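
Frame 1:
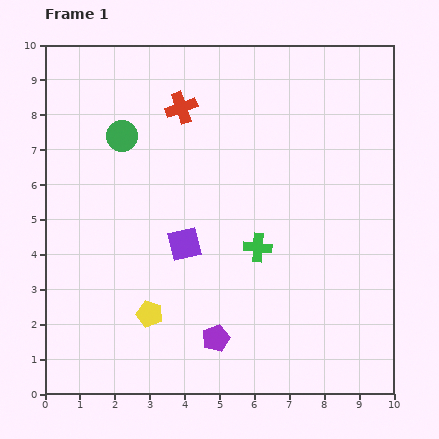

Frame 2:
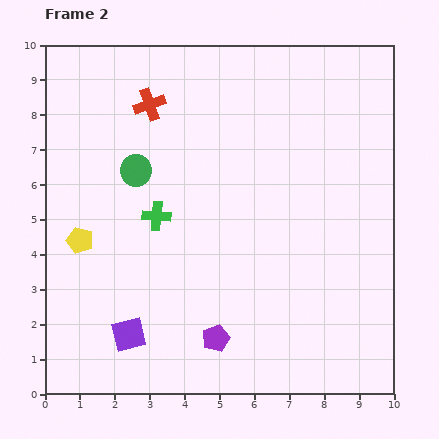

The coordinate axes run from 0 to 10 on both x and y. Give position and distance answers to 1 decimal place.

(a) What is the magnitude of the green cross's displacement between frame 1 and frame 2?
3.0

The green cross moved from (6.1, 4.2) to (3.2, 5.1), a distance of √(2.9² + 0.9²) ≈ 3.0.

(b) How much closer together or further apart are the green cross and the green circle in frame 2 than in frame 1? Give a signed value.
-3.6

Distance in frame 1: 5.0. Distance in frame 2: 1.4.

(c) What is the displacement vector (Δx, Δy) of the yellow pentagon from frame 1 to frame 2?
(-2.0, 2.1)

The yellow pentagon was at (3.0, 2.3) in frame 1 and (1.0, 4.4) in frame 2.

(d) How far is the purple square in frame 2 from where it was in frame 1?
3.1

The purple square moved from (4.0, 4.3) to (2.4, 1.7), a distance of √(1.6² + 2.6²) ≈ 3.1.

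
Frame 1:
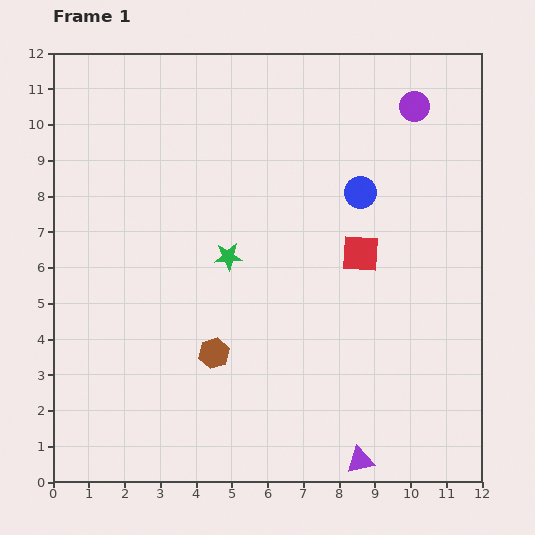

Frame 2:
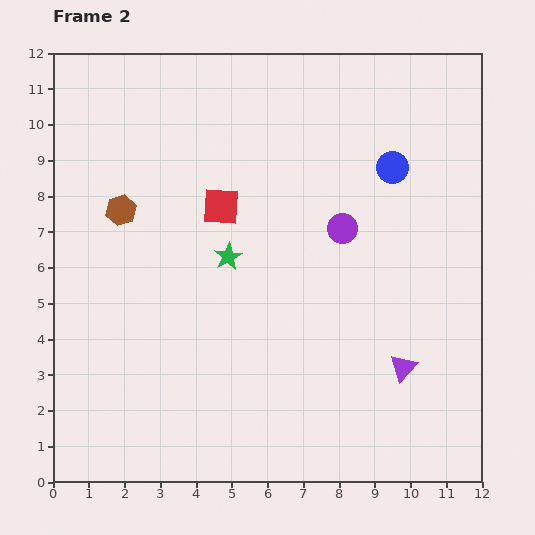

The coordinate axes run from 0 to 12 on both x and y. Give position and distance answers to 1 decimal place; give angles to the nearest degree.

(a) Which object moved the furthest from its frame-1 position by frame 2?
the brown hexagon

(moved 4.8; next 4.1)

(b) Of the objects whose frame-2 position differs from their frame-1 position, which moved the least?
the blue circle

(moved 1.1)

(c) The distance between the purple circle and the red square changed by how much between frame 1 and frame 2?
-0.9

Distance in frame 1: 4.4. Distance in frame 2: 3.5.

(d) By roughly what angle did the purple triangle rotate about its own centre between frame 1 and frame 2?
34° counter-clockwise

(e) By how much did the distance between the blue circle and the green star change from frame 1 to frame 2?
+1.1

Distance in frame 1: 4.1. Distance in frame 2: 5.2.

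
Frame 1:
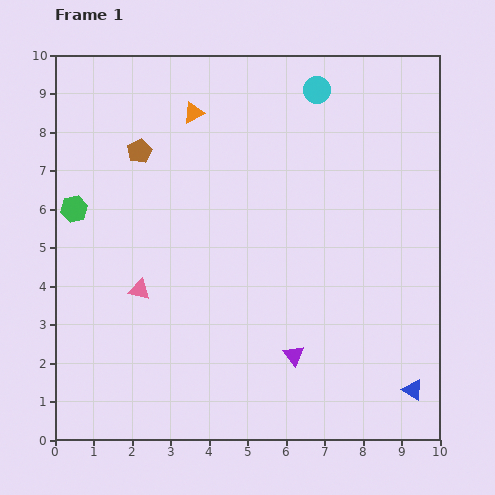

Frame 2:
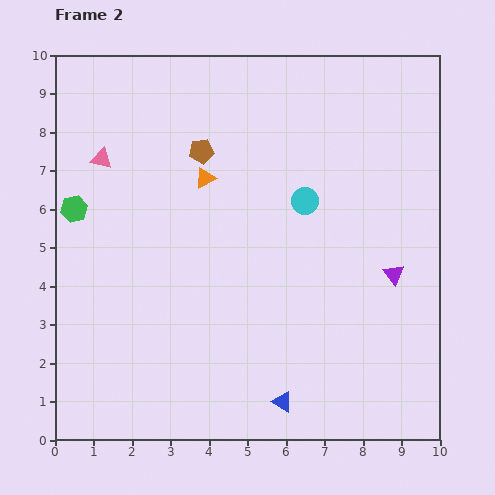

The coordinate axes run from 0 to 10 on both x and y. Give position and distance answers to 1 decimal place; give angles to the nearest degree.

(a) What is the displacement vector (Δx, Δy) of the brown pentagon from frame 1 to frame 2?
(1.6, 0.0)

The brown pentagon was at (2.2, 7.5) in frame 1 and (3.8, 7.5) in frame 2.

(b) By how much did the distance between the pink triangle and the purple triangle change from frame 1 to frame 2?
+3.9

Distance in frame 1: 4.3. Distance in frame 2: 8.2.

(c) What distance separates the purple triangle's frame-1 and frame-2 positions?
3.3

The purple triangle moved from (6.2, 2.2) to (8.8, 4.3), a distance of √(2.6² + 2.1²) ≈ 3.3.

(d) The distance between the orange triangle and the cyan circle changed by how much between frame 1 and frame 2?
-0.6

Distance in frame 1: 3.3. Distance in frame 2: 2.7.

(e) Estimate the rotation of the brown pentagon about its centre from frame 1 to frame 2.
20° clockwise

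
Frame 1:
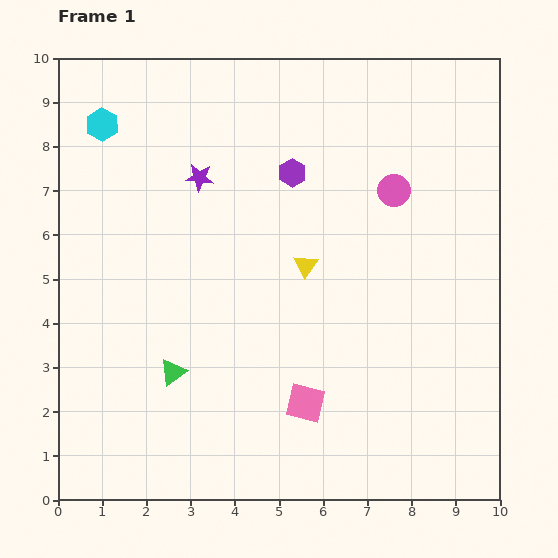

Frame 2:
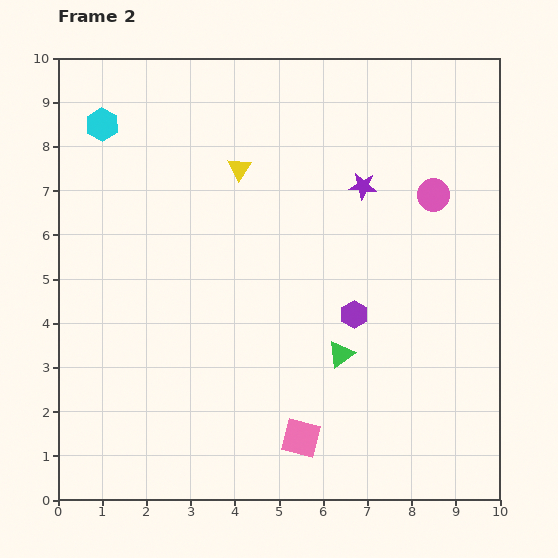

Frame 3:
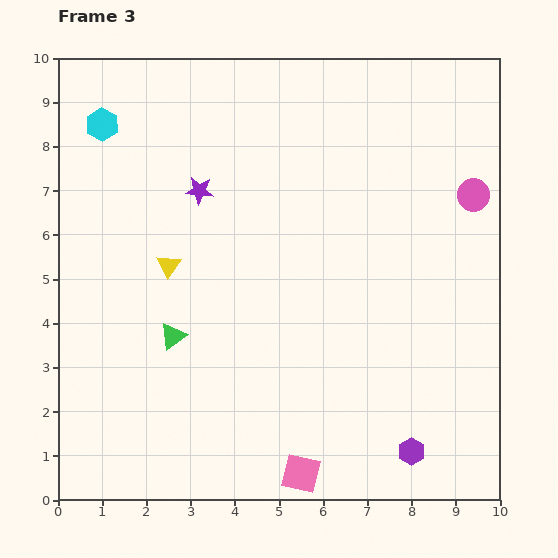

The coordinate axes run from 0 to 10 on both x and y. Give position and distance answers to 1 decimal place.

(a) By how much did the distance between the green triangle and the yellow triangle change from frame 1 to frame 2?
+1.0

Distance in frame 1: 3.8. Distance in frame 2: 4.8.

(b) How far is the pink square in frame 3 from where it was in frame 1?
1.6

The pink square moved from (5.6, 2.2) to (5.5, 0.6), a distance of √(0.1² + 1.6²) ≈ 1.6.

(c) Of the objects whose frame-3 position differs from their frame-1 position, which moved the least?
the purple star

(moved 0.3)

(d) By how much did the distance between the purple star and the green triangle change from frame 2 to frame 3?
-0.4

Distance in frame 2: 3.8. Distance in frame 3: 3.4.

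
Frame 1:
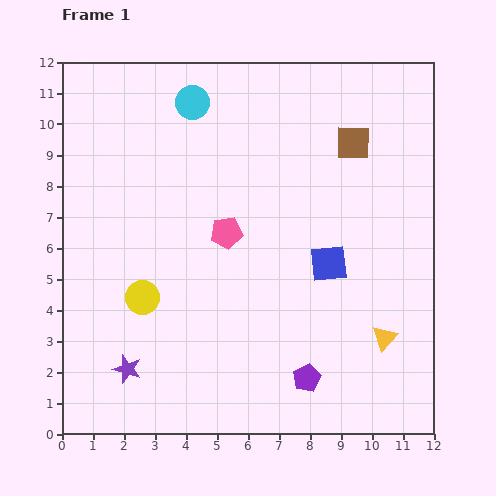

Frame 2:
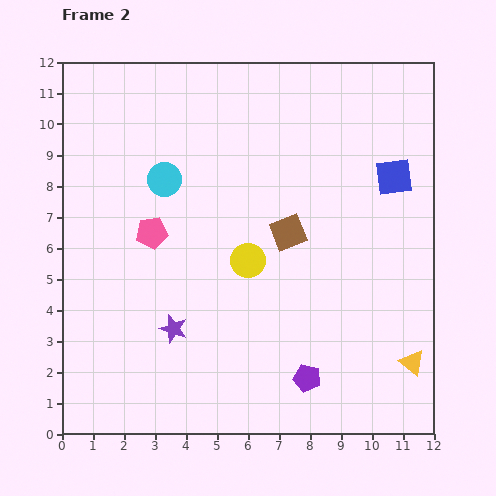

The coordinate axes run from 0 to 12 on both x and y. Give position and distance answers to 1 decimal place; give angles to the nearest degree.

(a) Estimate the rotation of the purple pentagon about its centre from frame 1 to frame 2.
30° counter-clockwise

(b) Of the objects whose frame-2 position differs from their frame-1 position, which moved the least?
the yellow triangle

(moved 1.2)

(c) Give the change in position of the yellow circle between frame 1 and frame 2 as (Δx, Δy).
(3.4, 1.2)

The yellow circle was at (2.6, 4.4) in frame 1 and (6.0, 5.6) in frame 2.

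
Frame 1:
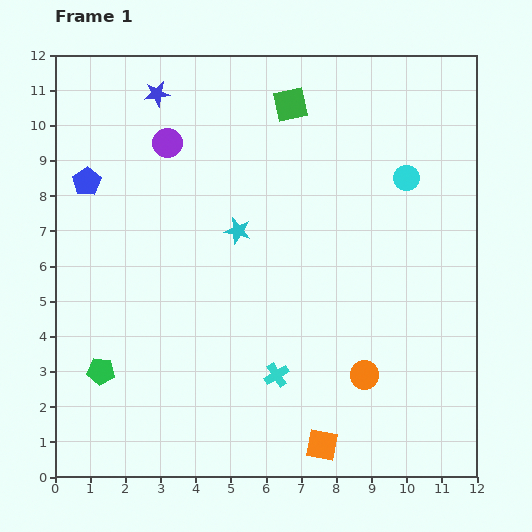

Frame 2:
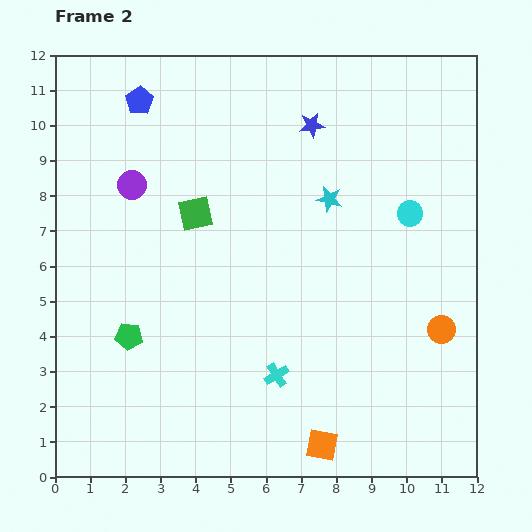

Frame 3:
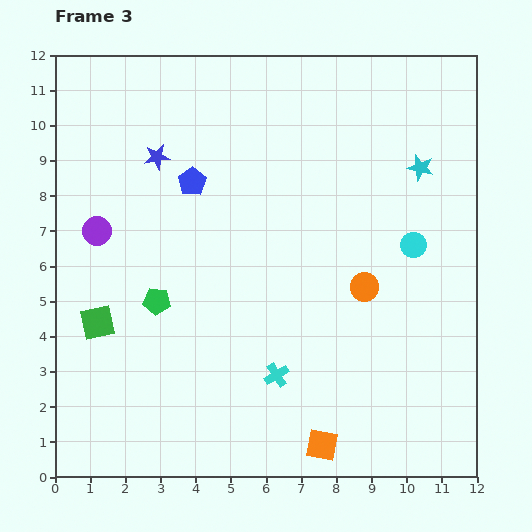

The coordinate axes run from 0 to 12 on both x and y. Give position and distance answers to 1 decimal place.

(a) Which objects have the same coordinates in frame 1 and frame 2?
the orange square, the cyan cross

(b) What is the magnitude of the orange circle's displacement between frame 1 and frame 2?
2.6

The orange circle moved from (8.8, 2.9) to (11.0, 4.2), a distance of √(2.2² + 1.3²) ≈ 2.6.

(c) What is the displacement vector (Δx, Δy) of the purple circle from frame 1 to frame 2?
(-1.0, -1.2)

The purple circle was at (3.2, 9.5) in frame 1 and (2.2, 8.3) in frame 2.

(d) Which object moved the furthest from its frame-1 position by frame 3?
the green square

(moved 8.3; next 5.5)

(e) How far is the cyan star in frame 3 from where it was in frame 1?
5.5

The cyan star moved from (5.2, 7.0) to (10.4, 8.8), a distance of √(5.2² + 1.8²) ≈ 5.5.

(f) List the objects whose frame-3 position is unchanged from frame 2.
the orange square, the cyan cross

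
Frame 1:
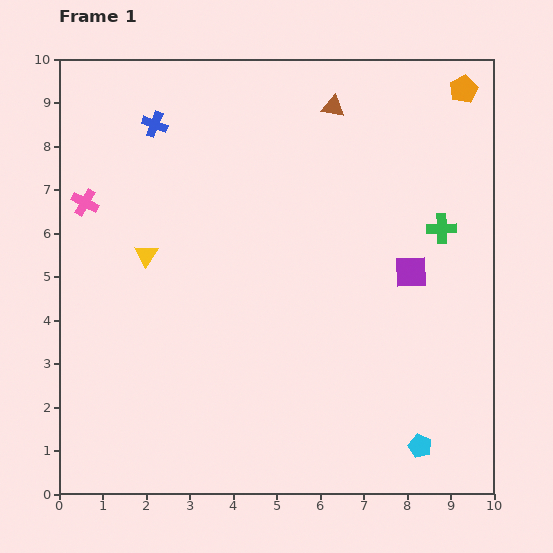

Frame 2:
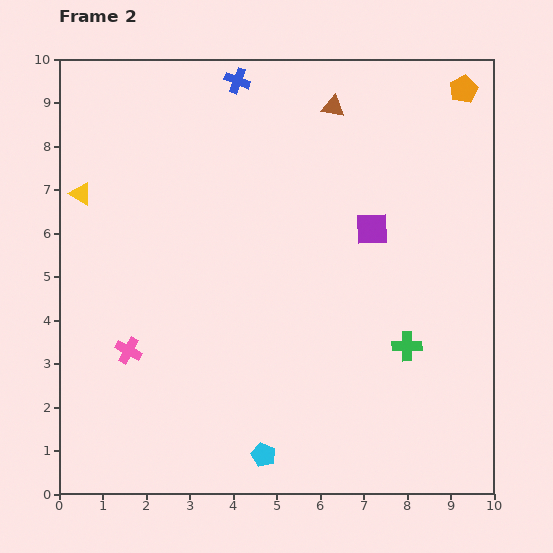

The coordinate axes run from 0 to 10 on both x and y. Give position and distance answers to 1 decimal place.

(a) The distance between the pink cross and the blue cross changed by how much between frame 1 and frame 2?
+4.3

Distance in frame 1: 2.4. Distance in frame 2: 6.7.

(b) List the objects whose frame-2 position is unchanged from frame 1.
the orange pentagon, the brown triangle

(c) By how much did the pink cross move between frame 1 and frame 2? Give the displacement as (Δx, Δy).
(1.0, -3.4)

The pink cross was at (0.6, 6.7) in frame 1 and (1.6, 3.3) in frame 2.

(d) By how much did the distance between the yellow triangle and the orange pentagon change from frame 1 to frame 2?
+0.9

Distance in frame 1: 8.2. Distance in frame 2: 9.1.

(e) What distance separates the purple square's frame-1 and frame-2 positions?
1.3

The purple square moved from (8.1, 5.1) to (7.2, 6.1), a distance of √(0.9² + 1.0²) ≈ 1.3.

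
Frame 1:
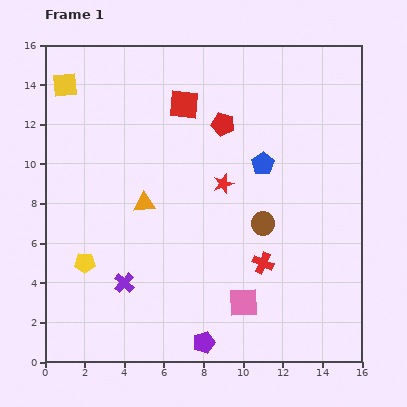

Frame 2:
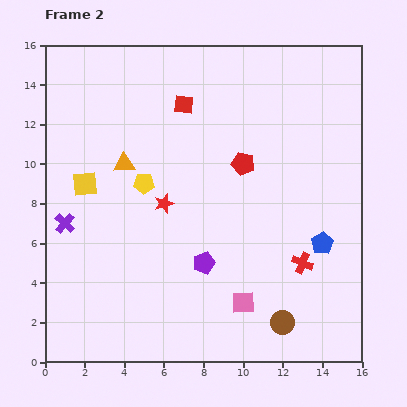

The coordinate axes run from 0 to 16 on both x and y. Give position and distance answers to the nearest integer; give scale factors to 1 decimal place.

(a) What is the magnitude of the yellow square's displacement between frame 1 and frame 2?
5

The yellow square moved from (1, 14) to (2, 9), a distance of √(1² + 5²) ≈ 5.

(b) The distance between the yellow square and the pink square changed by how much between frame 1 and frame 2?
-4

Distance in frame 1: 14. Distance in frame 2: 10.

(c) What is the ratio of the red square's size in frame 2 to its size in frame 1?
0.6×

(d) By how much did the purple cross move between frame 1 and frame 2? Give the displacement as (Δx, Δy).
(-3, 3)

The purple cross was at (4, 4) in frame 1 and (1, 7) in frame 2.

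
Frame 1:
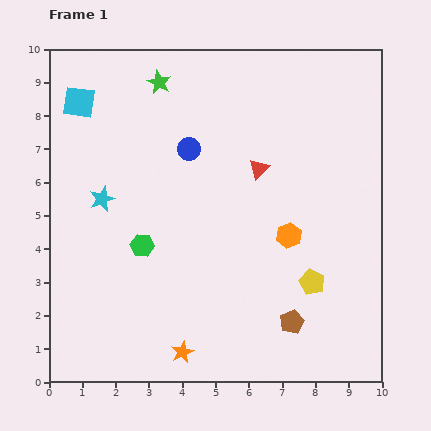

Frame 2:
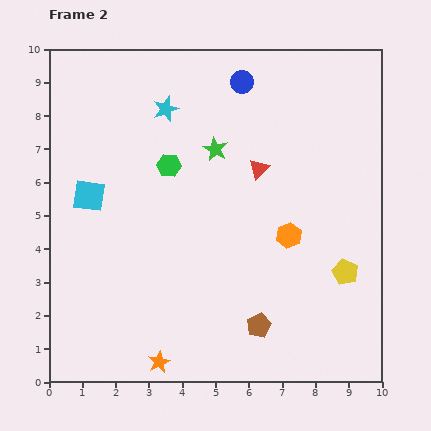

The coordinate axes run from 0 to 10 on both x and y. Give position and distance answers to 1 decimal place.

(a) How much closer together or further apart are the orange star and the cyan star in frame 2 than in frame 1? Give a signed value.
+2.4

Distance in frame 1: 5.2. Distance in frame 2: 7.6.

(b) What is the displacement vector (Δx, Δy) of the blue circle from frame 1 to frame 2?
(1.6, 2.0)

The blue circle was at (4.2, 7.0) in frame 1 and (5.8, 9.0) in frame 2.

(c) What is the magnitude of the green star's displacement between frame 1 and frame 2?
2.6

The green star moved from (3.3, 9.0) to (5.0, 7.0), a distance of √(1.7² + 2.0²) ≈ 2.6.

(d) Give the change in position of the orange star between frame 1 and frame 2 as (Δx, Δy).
(-0.7, -0.3)

The orange star was at (4.0, 0.9) in frame 1 and (3.3, 0.6) in frame 2.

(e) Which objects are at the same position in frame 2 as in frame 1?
the red triangle, the orange hexagon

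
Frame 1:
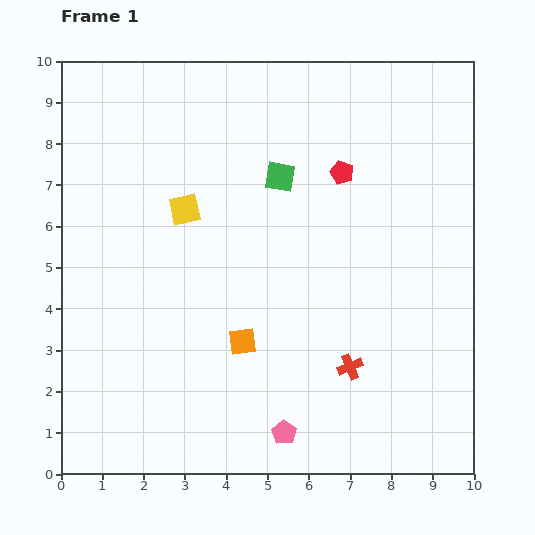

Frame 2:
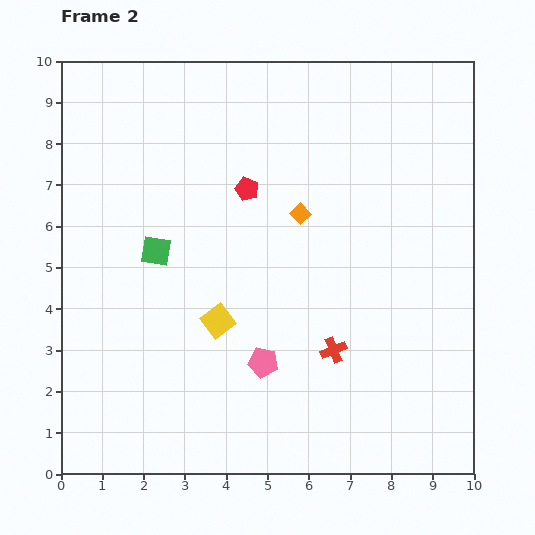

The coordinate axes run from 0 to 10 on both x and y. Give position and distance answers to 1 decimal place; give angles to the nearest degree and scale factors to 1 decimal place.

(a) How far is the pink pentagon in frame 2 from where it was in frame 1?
1.8

The pink pentagon moved from (5.4, 1.0) to (4.9, 2.7), a distance of √(0.5² + 1.7²) ≈ 1.8.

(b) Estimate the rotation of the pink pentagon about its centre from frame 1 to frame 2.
24° counter-clockwise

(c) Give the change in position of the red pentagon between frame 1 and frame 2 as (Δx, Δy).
(-2.3, -0.4)

The red pentagon was at (6.8, 7.3) in frame 1 and (4.5, 6.9) in frame 2.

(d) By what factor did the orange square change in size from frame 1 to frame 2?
0.7×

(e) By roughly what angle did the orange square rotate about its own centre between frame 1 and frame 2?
35° counter-clockwise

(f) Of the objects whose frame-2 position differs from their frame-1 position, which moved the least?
the red cross

(moved 0.6)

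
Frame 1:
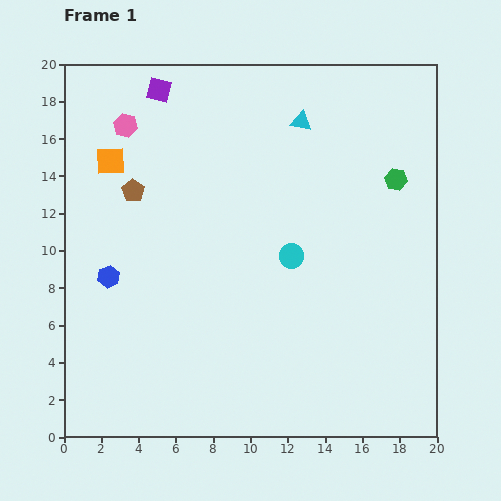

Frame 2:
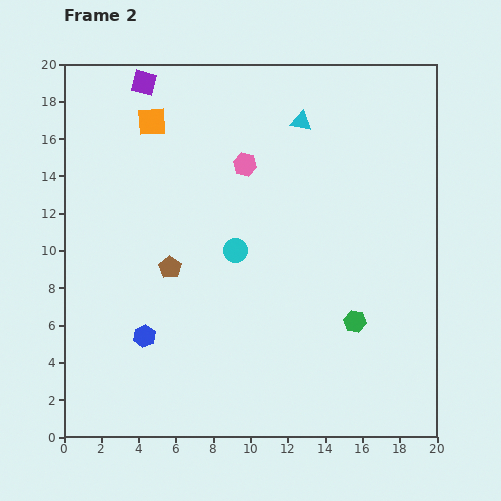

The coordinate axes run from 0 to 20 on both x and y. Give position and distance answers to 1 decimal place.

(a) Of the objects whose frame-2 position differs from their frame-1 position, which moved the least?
the purple square

(moved 0.9)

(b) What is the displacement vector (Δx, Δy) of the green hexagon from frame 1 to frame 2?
(-2.2, -7.6)

The green hexagon was at (17.8, 13.8) in frame 1 and (15.6, 6.2) in frame 2.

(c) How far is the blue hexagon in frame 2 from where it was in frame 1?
3.7

The blue hexagon moved from (2.4, 8.6) to (4.3, 5.4), a distance of √(1.9² + 3.2²) ≈ 3.7.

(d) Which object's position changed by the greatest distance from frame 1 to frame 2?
the green hexagon

(moved 7.9; next 6.7)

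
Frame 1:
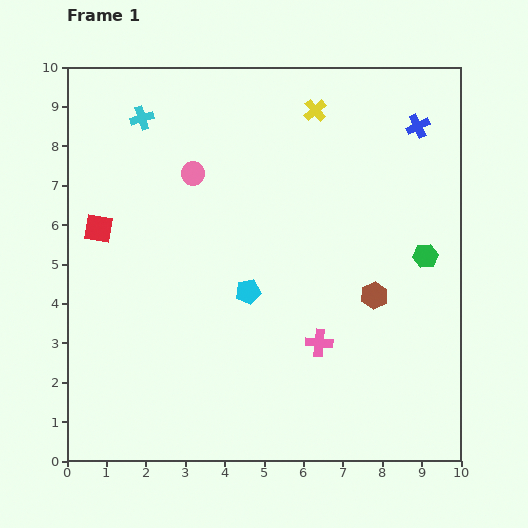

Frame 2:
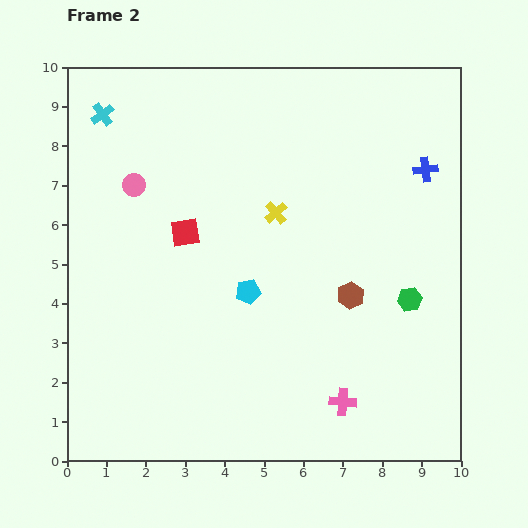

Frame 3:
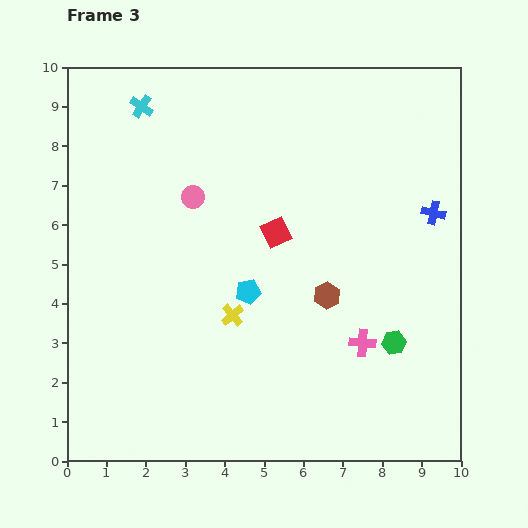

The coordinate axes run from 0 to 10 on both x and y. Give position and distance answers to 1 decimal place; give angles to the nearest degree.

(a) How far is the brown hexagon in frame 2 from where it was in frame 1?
0.6

The brown hexagon moved from (7.8, 4.2) to (7.2, 4.2), a distance of √(0.6² + 0.0²) ≈ 0.6.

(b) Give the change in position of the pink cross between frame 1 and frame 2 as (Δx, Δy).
(0.6, -1.5)

The pink cross was at (6.4, 3.0) in frame 1 and (7.0, 1.5) in frame 2.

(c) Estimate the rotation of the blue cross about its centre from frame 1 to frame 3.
39° clockwise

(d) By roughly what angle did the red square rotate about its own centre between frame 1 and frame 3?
35° counter-clockwise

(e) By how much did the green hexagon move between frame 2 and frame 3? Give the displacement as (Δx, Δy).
(-0.4, -1.1)

The green hexagon was at (8.7, 4.1) in frame 2 and (8.3, 3.0) in frame 3.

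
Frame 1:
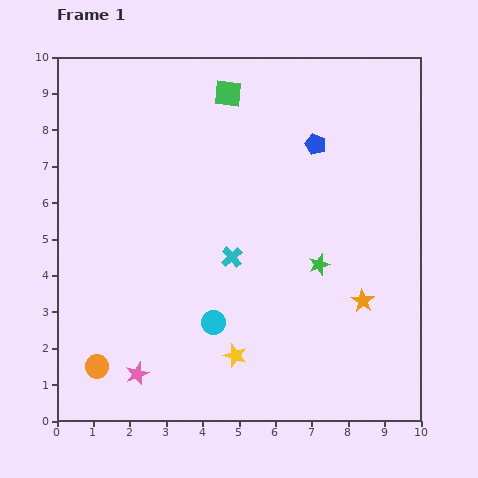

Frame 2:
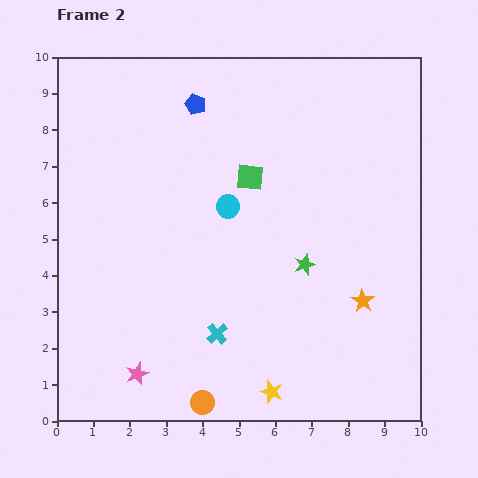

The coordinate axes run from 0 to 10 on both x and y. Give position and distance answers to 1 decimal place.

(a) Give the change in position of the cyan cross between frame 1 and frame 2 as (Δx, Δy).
(-0.4, -2.1)

The cyan cross was at (4.8, 4.5) in frame 1 and (4.4, 2.4) in frame 2.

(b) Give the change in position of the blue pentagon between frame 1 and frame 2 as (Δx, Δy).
(-3.3, 1.1)

The blue pentagon was at (7.1, 7.6) in frame 1 and (3.8, 8.7) in frame 2.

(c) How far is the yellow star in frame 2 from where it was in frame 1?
1.4

The yellow star moved from (4.9, 1.8) to (5.9, 0.8), a distance of √(1.0² + 1.0²) ≈ 1.4.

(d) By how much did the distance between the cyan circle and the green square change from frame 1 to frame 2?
-5.3

Distance in frame 1: 6.3. Distance in frame 2: 1.0.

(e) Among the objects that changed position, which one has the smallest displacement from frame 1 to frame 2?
the green star

(moved 0.4)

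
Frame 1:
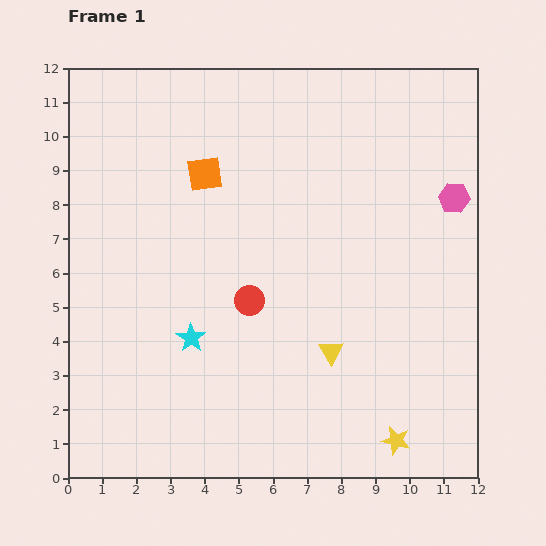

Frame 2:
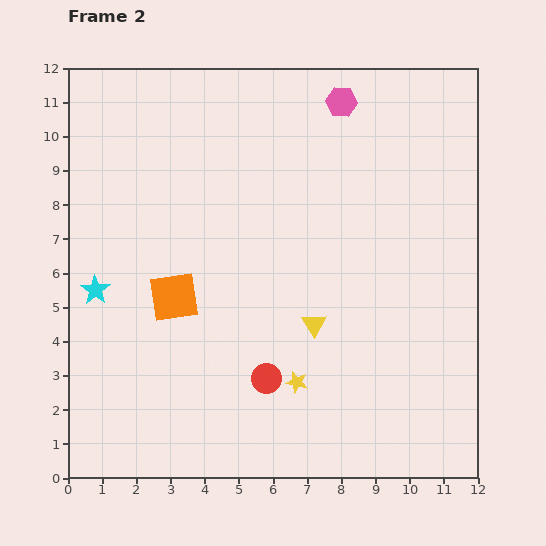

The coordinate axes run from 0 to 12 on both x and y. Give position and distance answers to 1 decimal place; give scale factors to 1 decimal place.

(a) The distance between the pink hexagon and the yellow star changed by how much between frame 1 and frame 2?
+1.0

Distance in frame 1: 7.3. Distance in frame 2: 8.3.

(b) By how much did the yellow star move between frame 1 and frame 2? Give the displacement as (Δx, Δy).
(-2.9, 1.7)

The yellow star was at (9.6, 1.1) in frame 1 and (6.7, 2.8) in frame 2.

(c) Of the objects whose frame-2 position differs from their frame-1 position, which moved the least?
the yellow triangle

(moved 0.9)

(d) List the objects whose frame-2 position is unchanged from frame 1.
none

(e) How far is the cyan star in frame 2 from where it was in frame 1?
3.1

The cyan star moved from (3.6, 4.1) to (0.8, 5.5), a distance of √(2.8² + 1.4²) ≈ 3.1.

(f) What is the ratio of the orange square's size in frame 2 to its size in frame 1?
1.4×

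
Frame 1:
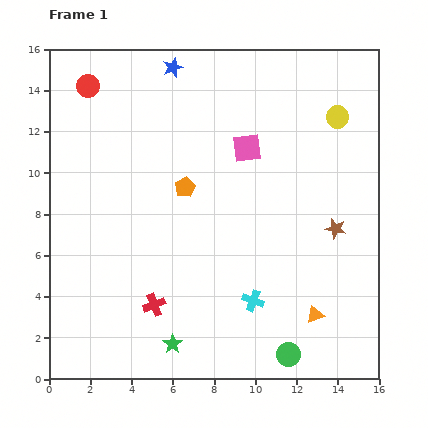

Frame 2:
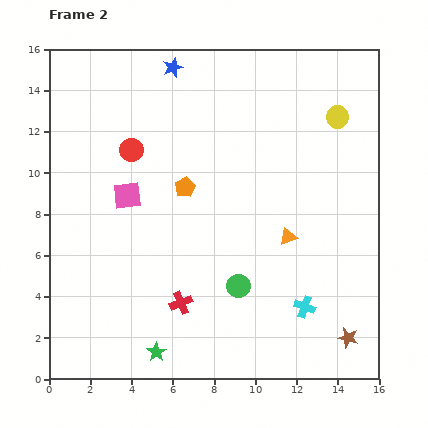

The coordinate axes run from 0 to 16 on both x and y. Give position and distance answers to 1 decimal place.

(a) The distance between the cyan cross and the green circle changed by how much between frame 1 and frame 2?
+0.3

Distance in frame 1: 3.1. Distance in frame 2: 3.4.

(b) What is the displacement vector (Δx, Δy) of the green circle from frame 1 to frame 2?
(-2.4, 3.3)

The green circle was at (11.6, 1.2) in frame 1 and (9.2, 4.5) in frame 2.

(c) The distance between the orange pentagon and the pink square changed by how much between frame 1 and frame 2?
-0.8

Distance in frame 1: 3.6. Distance in frame 2: 2.8.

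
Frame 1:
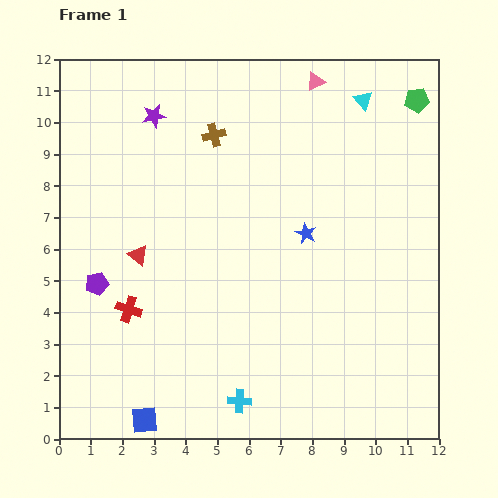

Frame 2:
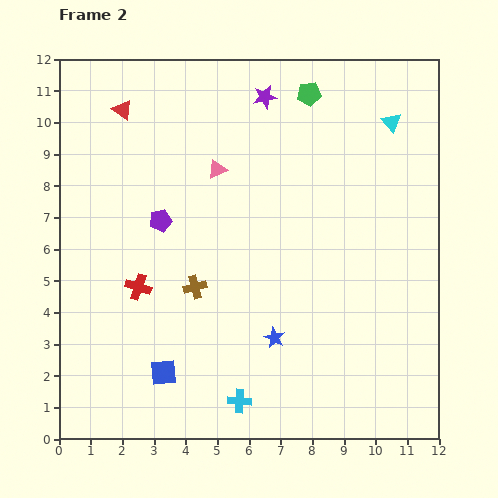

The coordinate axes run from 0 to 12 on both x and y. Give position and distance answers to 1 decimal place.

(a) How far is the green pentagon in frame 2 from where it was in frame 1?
3.4

The green pentagon moved from (11.3, 10.7) to (7.9, 10.9), a distance of √(3.4² + 0.2²) ≈ 3.4.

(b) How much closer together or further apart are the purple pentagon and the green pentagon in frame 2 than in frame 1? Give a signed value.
-5.4

Distance in frame 1: 11.6. Distance in frame 2: 6.2.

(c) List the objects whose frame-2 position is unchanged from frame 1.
the cyan cross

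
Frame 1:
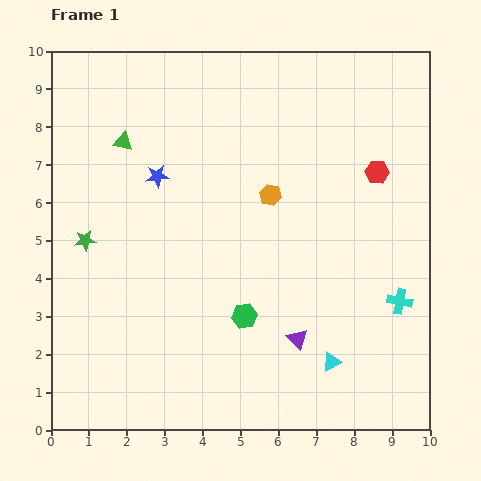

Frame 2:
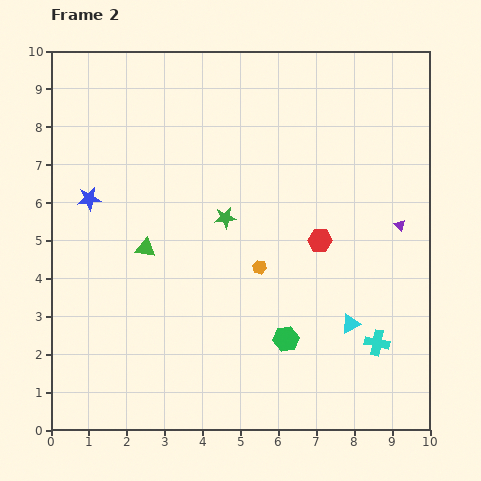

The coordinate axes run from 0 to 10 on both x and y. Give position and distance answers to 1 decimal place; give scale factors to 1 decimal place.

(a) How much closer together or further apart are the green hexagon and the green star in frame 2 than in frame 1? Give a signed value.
-1.1

Distance in frame 1: 4.7. Distance in frame 2: 3.6.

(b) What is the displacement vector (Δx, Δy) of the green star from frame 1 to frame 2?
(3.7, 0.6)

The green star was at (0.9, 5.0) in frame 1 and (4.6, 5.6) in frame 2.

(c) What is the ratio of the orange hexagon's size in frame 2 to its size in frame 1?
0.6×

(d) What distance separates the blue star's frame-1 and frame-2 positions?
1.9

The blue star moved from (2.8, 6.7) to (1.0, 6.1), a distance of √(1.8² + 0.6²) ≈ 1.9.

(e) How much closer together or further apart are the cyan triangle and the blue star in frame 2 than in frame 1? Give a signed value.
+0.9

Distance in frame 1: 6.7. Distance in frame 2: 7.6.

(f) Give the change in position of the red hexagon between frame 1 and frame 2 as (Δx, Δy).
(-1.5, -1.8)

The red hexagon was at (8.6, 6.8) in frame 1 and (7.1, 5.0) in frame 2.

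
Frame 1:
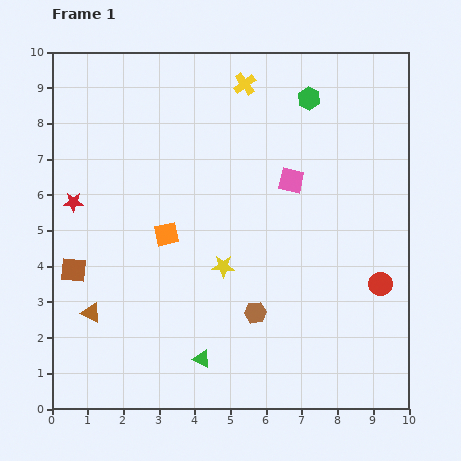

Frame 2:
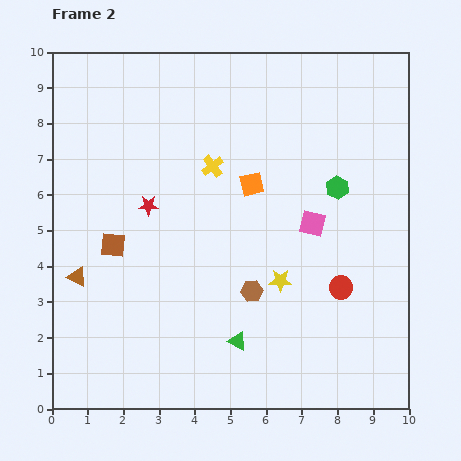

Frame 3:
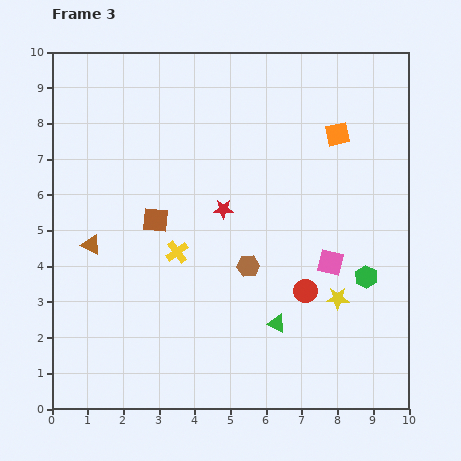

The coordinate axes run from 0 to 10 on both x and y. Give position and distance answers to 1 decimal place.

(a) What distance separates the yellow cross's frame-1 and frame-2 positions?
2.5

The yellow cross moved from (5.4, 9.1) to (4.5, 6.8), a distance of √(0.9² + 2.3²) ≈ 2.5.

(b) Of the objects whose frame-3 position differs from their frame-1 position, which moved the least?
the brown hexagon

(moved 1.3)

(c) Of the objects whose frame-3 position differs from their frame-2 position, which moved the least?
the brown hexagon

(moved 0.7)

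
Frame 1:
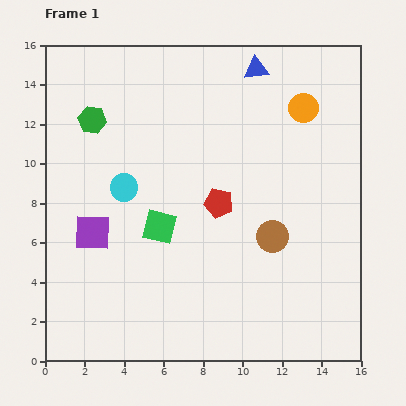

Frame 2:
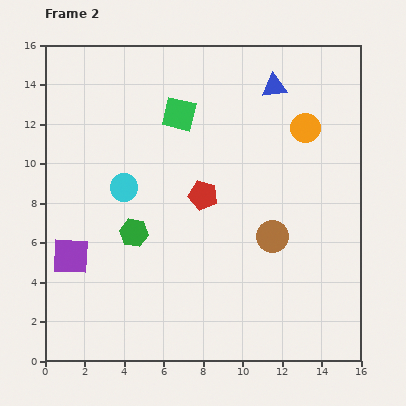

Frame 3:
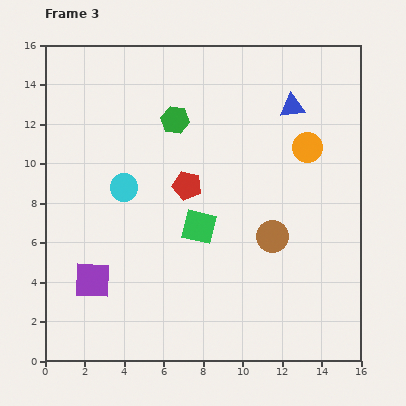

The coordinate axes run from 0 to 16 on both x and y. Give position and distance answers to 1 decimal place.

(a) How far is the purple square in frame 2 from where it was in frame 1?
1.6

The purple square moved from (2.4, 6.5) to (1.3, 5.3), a distance of √(1.1² + 1.2²) ≈ 1.6.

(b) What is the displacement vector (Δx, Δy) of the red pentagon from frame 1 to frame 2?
(-0.8, 0.4)

The red pentagon was at (8.8, 8.0) in frame 1 and (8.0, 8.4) in frame 2.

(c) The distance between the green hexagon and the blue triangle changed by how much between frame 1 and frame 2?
+1.6

Distance in frame 1: 8.7. Distance in frame 2: 10.3.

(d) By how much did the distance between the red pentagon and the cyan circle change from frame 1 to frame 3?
-1.7

Distance in frame 1: 4.9. Distance in frame 3: 3.2.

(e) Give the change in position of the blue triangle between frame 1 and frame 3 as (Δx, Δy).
(1.8, -1.9)

The blue triangle was at (10.7, 14.8) in frame 1 and (12.5, 12.9) in frame 3.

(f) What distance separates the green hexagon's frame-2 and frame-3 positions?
6.1

The green hexagon moved from (4.5, 6.5) to (6.6, 12.2), a distance of √(2.1² + 5.7²) ≈ 6.1.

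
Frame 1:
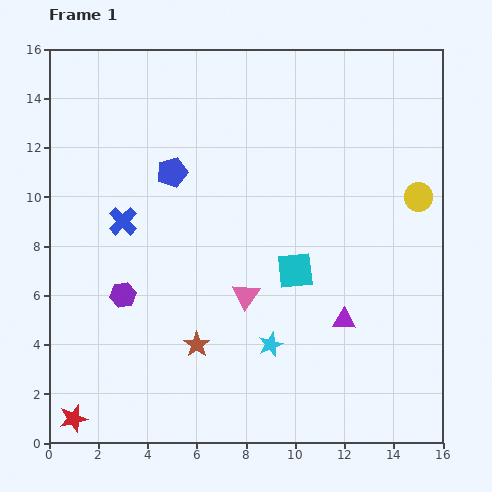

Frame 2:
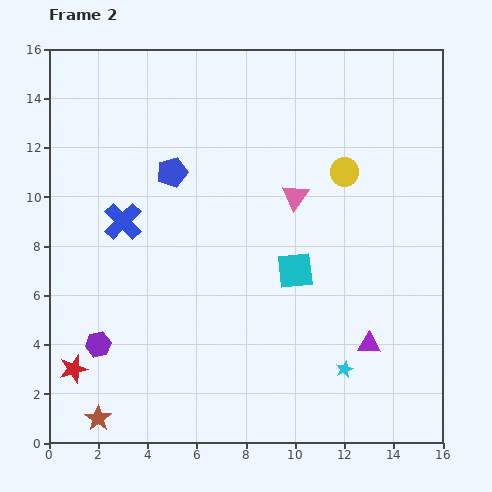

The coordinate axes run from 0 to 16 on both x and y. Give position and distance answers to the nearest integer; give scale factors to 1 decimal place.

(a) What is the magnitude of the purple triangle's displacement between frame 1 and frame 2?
1

The purple triangle moved from (12, 5) to (13, 4), a distance of √(1² + 1²) ≈ 1.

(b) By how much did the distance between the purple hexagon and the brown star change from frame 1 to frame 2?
-1

Distance in frame 1: 4. Distance in frame 2: 3.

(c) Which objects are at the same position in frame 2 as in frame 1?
the blue cross, the blue pentagon, the cyan square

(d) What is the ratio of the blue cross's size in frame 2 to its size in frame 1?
1.3×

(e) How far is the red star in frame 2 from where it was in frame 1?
2

The red star moved from (1, 1) to (1, 3), a distance of √(0² + 2²) ≈ 2.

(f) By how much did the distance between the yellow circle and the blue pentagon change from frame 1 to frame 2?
-3

Distance in frame 1: 10. Distance in frame 2: 7.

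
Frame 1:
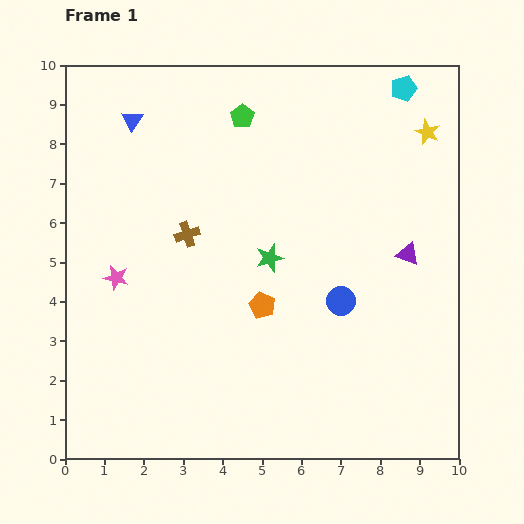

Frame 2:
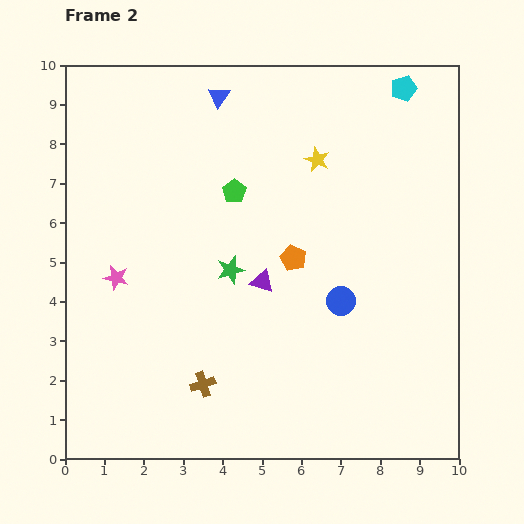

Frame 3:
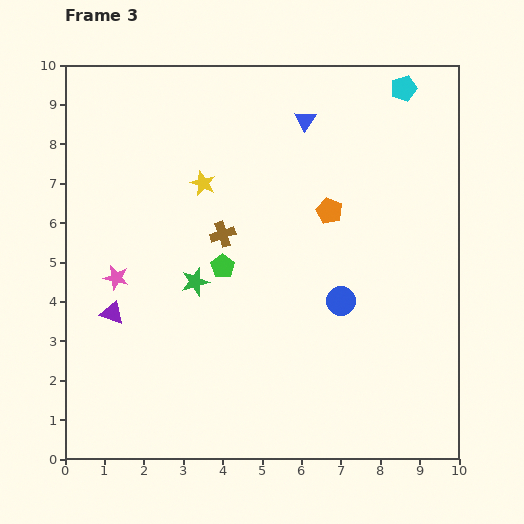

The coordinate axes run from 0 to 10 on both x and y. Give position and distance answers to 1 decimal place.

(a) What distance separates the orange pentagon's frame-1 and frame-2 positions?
1.4

The orange pentagon moved from (5.0, 3.9) to (5.8, 5.1), a distance of √(0.8² + 1.2²) ≈ 1.4.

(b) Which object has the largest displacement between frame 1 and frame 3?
the purple triangle

(moved 7.6; next 5.8)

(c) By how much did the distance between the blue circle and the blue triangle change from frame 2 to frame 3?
-1.4

Distance in frame 2: 6.1. Distance in frame 3: 4.7.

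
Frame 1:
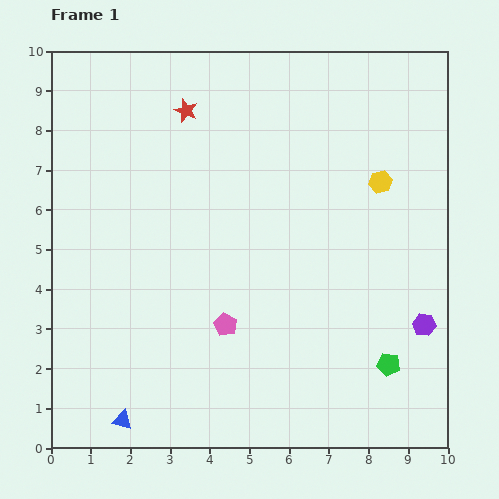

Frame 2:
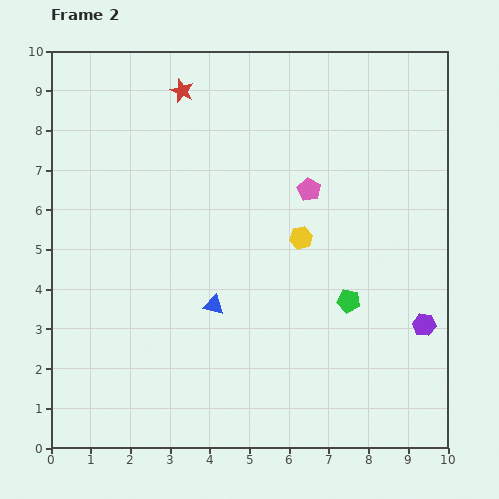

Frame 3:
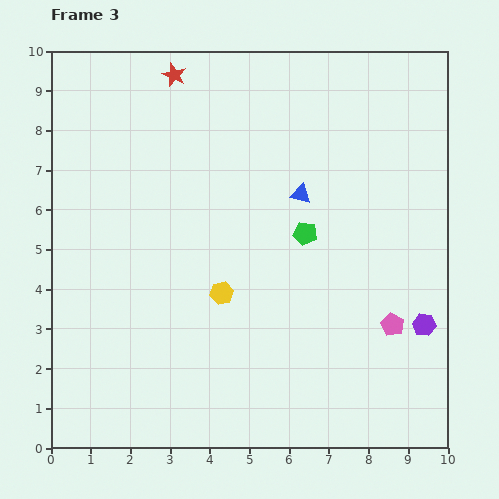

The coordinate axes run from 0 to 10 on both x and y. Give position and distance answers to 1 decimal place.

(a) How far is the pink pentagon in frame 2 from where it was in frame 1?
4.0

The pink pentagon moved from (4.4, 3.1) to (6.5, 6.5), a distance of √(2.1² + 3.4²) ≈ 4.0.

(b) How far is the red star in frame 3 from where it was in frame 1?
0.9

The red star moved from (3.4, 8.5) to (3.1, 9.4), a distance of √(0.3² + 0.9²) ≈ 0.9.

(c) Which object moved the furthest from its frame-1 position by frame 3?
the blue triangle

(moved 7.3; next 4.9)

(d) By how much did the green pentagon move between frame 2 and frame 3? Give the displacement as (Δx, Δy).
(-1.1, 1.7)

The green pentagon was at (7.5, 3.7) in frame 2 and (6.4, 5.4) in frame 3.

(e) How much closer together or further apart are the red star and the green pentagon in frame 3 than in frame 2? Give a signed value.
-1.6

Distance in frame 2: 6.8. Distance in frame 3: 5.2.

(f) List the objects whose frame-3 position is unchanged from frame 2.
the purple hexagon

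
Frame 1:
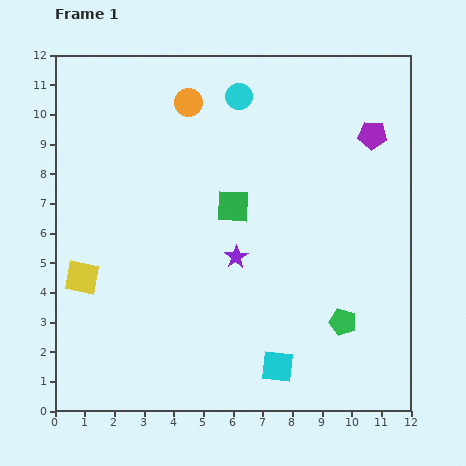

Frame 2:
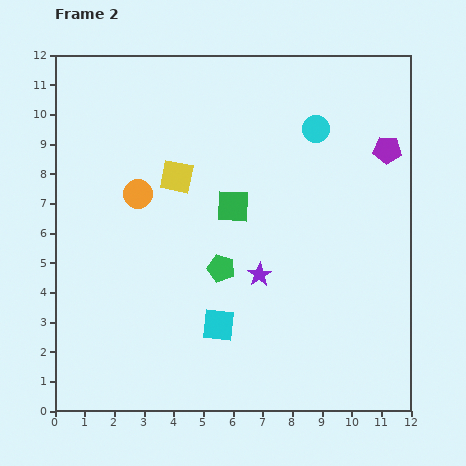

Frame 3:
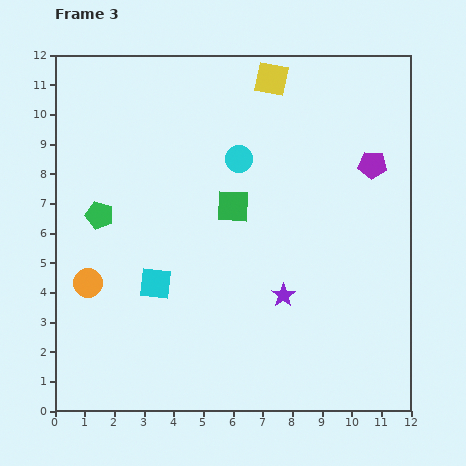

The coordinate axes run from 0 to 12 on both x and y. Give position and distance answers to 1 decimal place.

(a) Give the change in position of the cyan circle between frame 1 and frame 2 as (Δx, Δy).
(2.6, -1.1)

The cyan circle was at (6.2, 10.6) in frame 1 and (8.8, 9.5) in frame 2.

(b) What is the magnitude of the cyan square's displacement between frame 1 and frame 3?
5.0

The cyan square moved from (7.5, 1.5) to (3.4, 4.3), a distance of √(4.1² + 2.8²) ≈ 5.0.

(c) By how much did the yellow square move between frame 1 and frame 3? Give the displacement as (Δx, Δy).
(6.4, 6.7)

The yellow square was at (0.9, 4.5) in frame 1 and (7.3, 11.2) in frame 3.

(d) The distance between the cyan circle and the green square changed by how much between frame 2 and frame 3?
-2.2

Distance in frame 2: 3.8. Distance in frame 3: 1.6.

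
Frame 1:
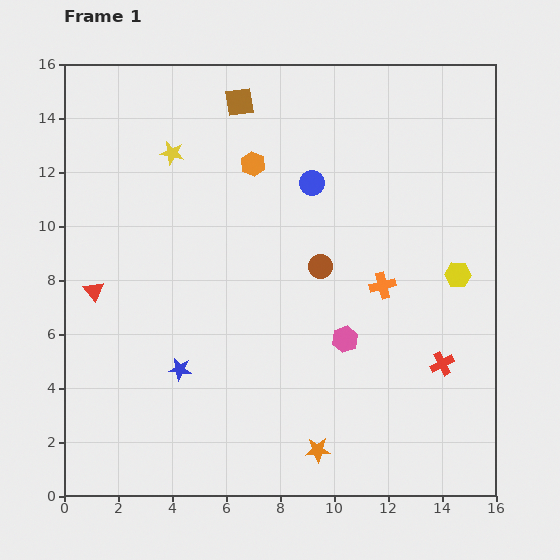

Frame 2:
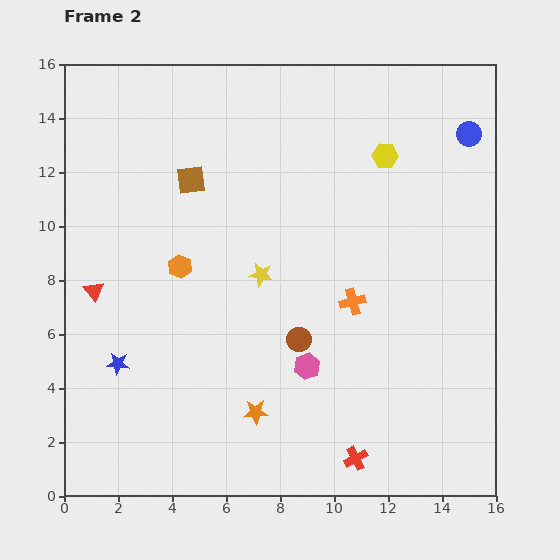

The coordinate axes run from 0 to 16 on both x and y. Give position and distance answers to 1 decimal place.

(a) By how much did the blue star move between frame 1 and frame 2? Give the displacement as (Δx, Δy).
(-2.3, 0.2)

The blue star was at (4.3, 4.7) in frame 1 and (2.0, 4.9) in frame 2.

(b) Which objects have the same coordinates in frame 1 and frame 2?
the red triangle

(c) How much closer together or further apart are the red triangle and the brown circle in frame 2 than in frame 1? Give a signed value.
-0.6

Distance in frame 1: 8.4. Distance in frame 2: 7.8.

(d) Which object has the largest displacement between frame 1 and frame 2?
the blue circle

(moved 6.1; next 5.6)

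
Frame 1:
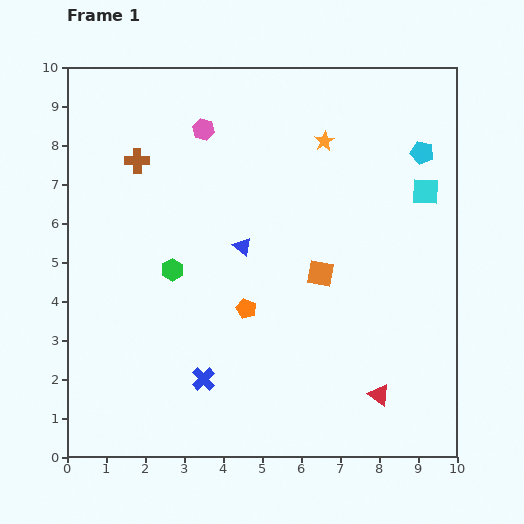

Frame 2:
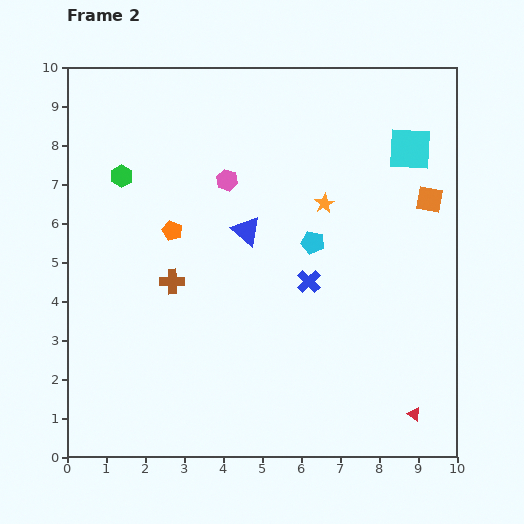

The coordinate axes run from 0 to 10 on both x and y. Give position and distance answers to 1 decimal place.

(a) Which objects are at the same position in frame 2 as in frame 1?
none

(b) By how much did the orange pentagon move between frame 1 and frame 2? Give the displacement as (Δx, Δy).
(-1.9, 2.0)

The orange pentagon was at (4.6, 3.8) in frame 1 and (2.7, 5.8) in frame 2.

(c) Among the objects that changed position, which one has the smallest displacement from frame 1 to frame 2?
the blue triangle

(moved 0.4)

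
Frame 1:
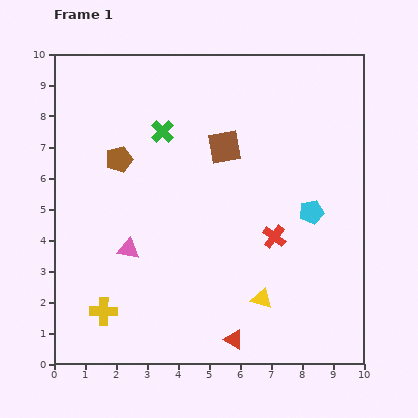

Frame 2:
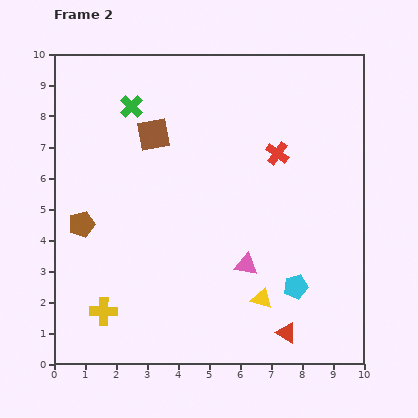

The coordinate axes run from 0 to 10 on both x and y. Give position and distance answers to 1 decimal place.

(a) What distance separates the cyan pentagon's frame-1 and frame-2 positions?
2.5

The cyan pentagon moved from (8.3, 4.9) to (7.8, 2.5), a distance of √(0.5² + 2.4²) ≈ 2.5.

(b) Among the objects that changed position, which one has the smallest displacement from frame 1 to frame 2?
the green cross

(moved 1.3)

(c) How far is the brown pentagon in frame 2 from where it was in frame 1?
2.4

The brown pentagon moved from (2.1, 6.6) to (0.9, 4.5), a distance of √(1.2² + 2.1²) ≈ 2.4.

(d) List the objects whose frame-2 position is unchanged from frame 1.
the yellow cross, the yellow triangle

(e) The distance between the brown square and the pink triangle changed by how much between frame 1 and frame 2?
+0.7

Distance in frame 1: 4.5. Distance in frame 2: 5.2.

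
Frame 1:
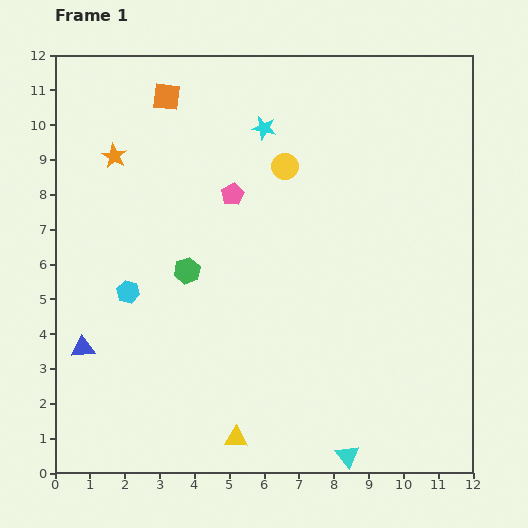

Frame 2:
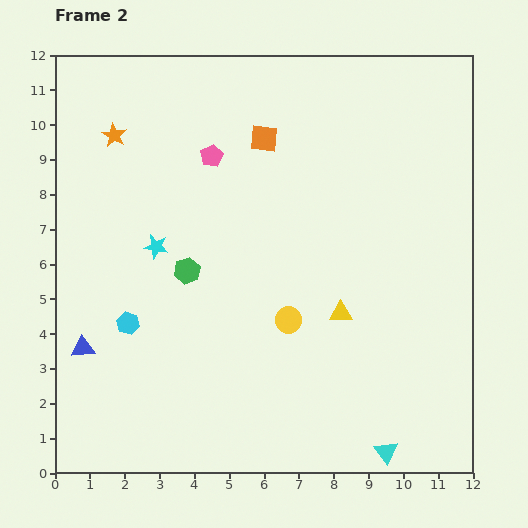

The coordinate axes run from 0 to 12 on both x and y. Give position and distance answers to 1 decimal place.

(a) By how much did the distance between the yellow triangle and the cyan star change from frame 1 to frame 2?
-3.3

Distance in frame 1: 8.9. Distance in frame 2: 5.6.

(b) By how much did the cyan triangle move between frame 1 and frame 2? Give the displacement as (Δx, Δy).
(1.1, 0.1)

The cyan triangle was at (8.4, 0.5) in frame 1 and (9.5, 0.6) in frame 2.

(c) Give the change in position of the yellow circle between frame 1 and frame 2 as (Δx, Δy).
(0.1, -4.4)

The yellow circle was at (6.6, 8.8) in frame 1 and (6.7, 4.4) in frame 2.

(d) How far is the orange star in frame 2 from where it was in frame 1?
0.6

The orange star moved from (1.7, 9.1) to (1.7, 9.7), a distance of √(0.0² + 0.6²) ≈ 0.6.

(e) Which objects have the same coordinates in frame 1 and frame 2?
the green hexagon, the blue triangle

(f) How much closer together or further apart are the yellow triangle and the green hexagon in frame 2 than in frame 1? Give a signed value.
-0.4

Distance in frame 1: 5.0. Distance in frame 2: 4.6.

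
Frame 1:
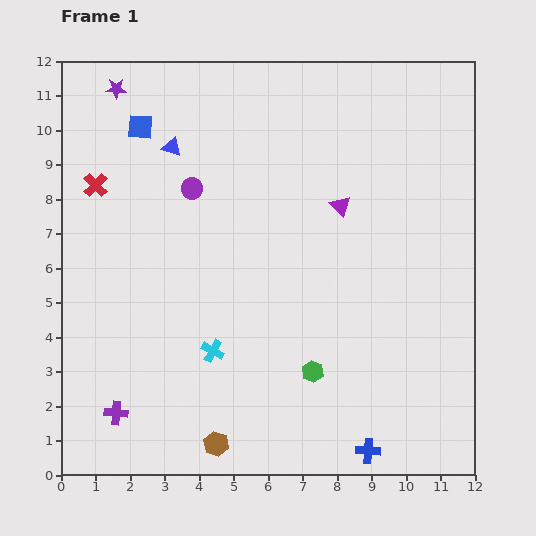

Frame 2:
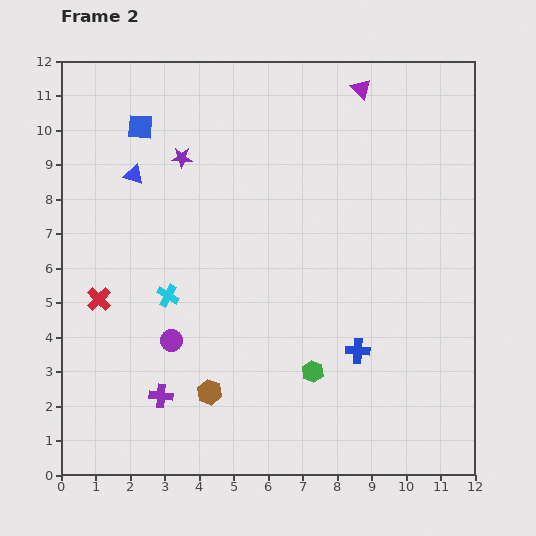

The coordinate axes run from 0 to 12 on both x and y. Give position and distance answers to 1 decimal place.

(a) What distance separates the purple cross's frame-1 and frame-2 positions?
1.4

The purple cross moved from (1.6, 1.8) to (2.9, 2.3), a distance of √(1.3² + 0.5²) ≈ 1.4.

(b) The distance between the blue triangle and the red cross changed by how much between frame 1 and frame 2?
+1.2

Distance in frame 1: 2.5. Distance in frame 2: 3.7.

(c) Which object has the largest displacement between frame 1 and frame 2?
the purple circle

(moved 4.4; next 3.5)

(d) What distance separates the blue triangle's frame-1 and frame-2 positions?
1.4

The blue triangle moved from (3.2, 9.5) to (2.1, 8.7), a distance of √(1.1² + 0.8²) ≈ 1.4.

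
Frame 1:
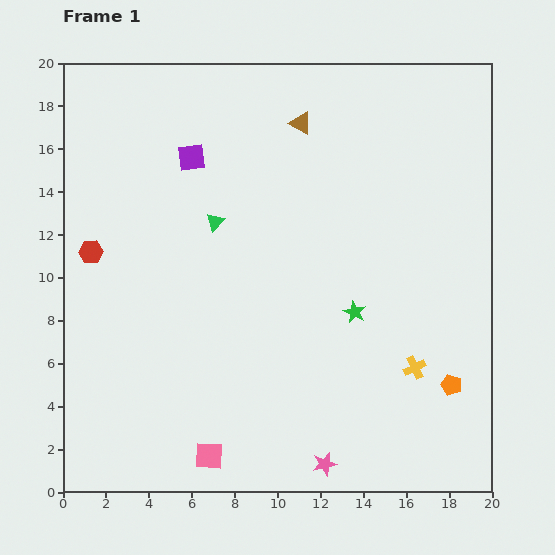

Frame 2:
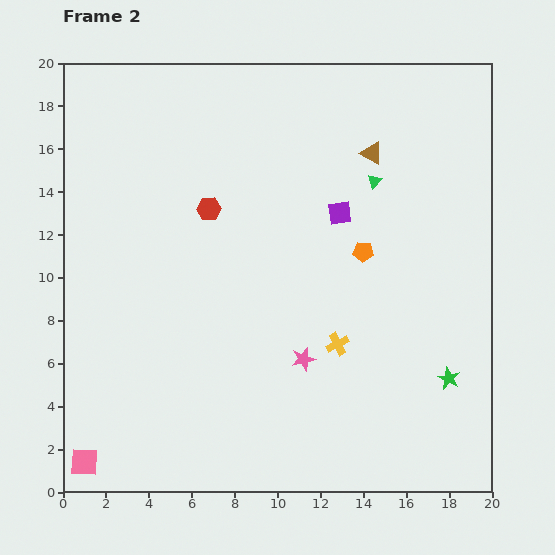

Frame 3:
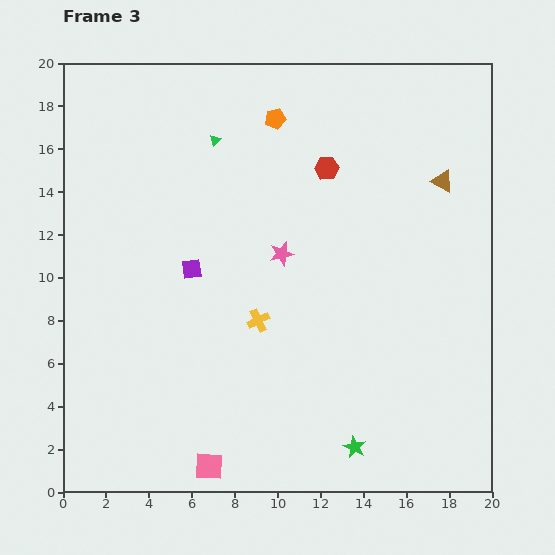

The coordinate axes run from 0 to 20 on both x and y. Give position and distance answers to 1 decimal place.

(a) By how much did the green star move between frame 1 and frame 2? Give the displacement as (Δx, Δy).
(4.4, -3.1)

The green star was at (13.6, 8.4) in frame 1 and (18.0, 5.3) in frame 2.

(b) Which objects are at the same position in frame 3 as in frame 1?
none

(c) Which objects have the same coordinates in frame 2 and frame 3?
none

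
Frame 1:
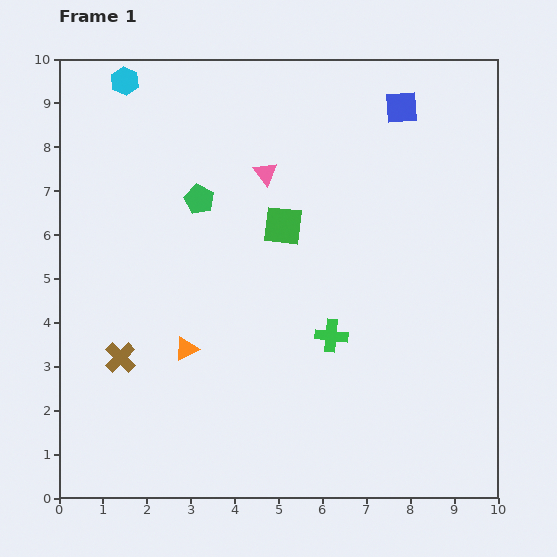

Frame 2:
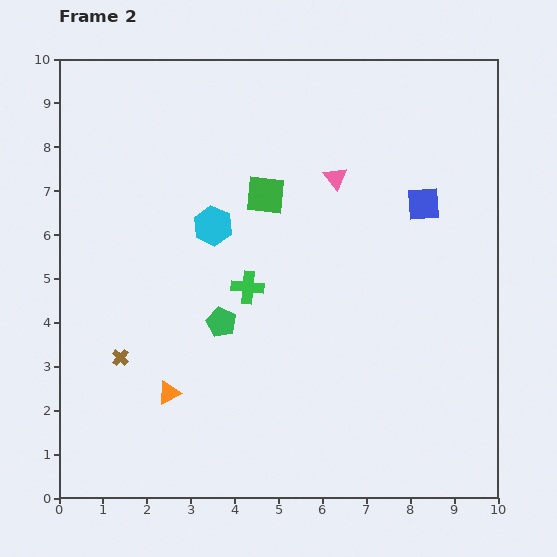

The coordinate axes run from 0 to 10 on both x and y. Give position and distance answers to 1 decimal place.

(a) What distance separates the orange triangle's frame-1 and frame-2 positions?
1.1

The orange triangle moved from (2.9, 3.4) to (2.5, 2.4), a distance of √(0.4² + 1.0²) ≈ 1.1.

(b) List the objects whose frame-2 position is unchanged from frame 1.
the brown cross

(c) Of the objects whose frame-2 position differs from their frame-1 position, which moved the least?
the green square

(moved 0.8)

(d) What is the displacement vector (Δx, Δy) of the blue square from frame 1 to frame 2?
(0.5, -2.2)

The blue square was at (7.8, 8.9) in frame 1 and (8.3, 6.7) in frame 2.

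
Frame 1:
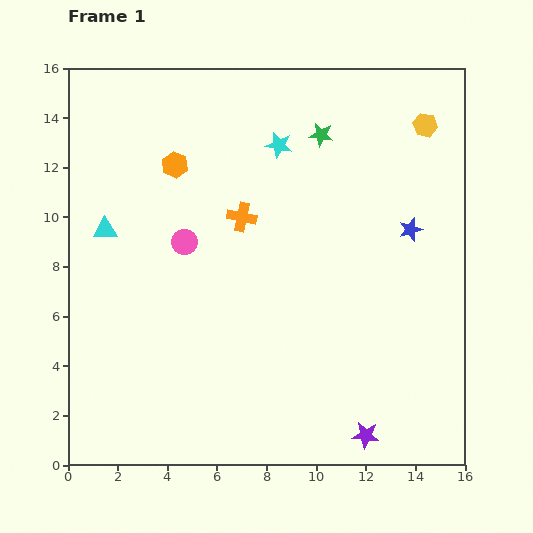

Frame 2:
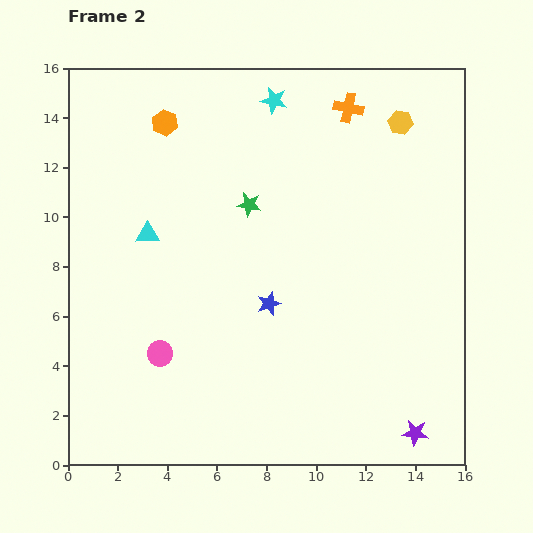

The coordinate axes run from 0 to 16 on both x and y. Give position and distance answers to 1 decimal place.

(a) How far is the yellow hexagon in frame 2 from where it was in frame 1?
1.0

The yellow hexagon moved from (14.4, 13.7) to (13.4, 13.8), a distance of √(1.0² + 0.1²) ≈ 1.0.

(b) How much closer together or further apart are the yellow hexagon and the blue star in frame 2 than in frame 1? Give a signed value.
+4.8

Distance in frame 1: 4.2. Distance in frame 2: 9.0.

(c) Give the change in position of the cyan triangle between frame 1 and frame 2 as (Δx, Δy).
(1.7, -0.2)

The cyan triangle was at (1.5, 9.5) in frame 1 and (3.2, 9.3) in frame 2.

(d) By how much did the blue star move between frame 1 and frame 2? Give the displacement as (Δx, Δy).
(-5.7, -3.0)

The blue star was at (13.8, 9.5) in frame 1 and (8.1, 6.5) in frame 2.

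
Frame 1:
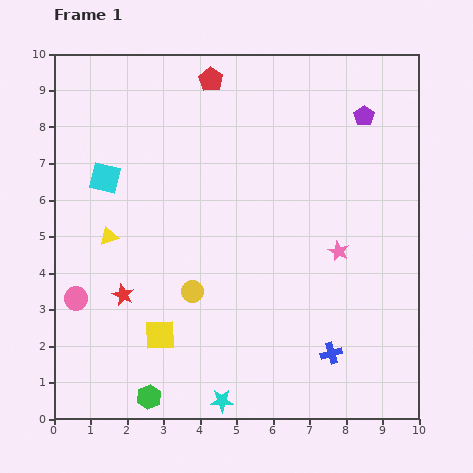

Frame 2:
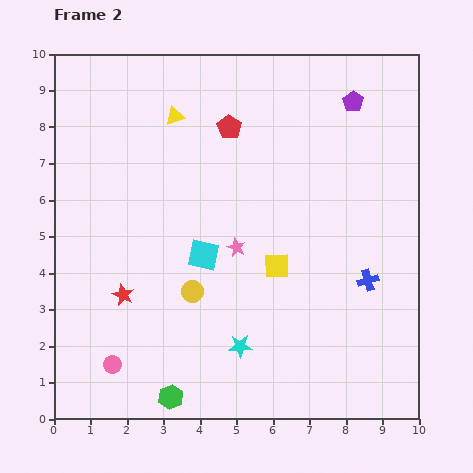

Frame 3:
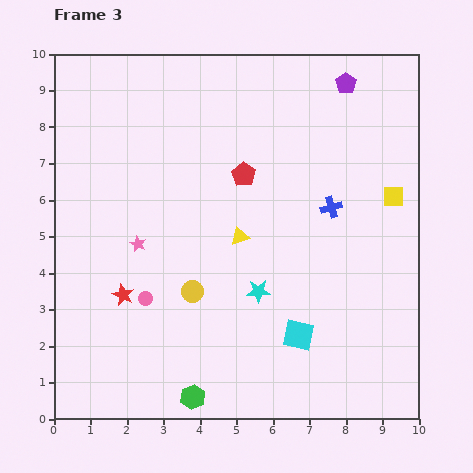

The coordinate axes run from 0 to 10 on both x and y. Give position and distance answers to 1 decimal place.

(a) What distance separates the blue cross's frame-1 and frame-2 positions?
2.2

The blue cross moved from (7.6, 1.8) to (8.6, 3.8), a distance of √(1.0² + 2.0²) ≈ 2.2.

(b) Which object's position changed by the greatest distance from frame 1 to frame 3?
the yellow square

(moved 7.4; next 6.8)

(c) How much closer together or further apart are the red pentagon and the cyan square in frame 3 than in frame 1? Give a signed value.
+0.6

Distance in frame 1: 4.0. Distance in frame 3: 4.6.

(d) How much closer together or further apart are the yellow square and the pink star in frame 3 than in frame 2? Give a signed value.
+5.9

Distance in frame 2: 1.2. Distance in frame 3: 7.1.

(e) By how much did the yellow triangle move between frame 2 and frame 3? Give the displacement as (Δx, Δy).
(1.8, -3.3)

The yellow triangle was at (3.3, 8.3) in frame 2 and (5.1, 5.0) in frame 3.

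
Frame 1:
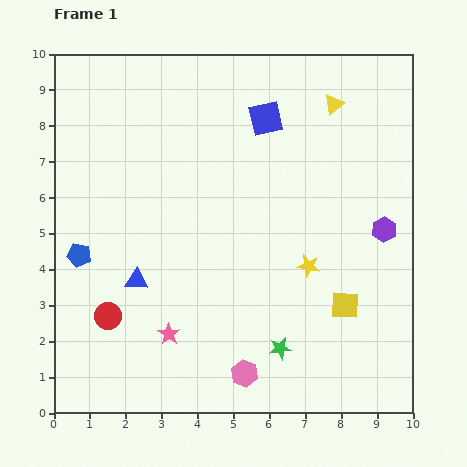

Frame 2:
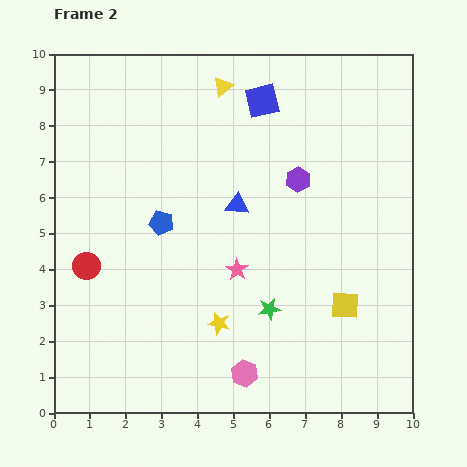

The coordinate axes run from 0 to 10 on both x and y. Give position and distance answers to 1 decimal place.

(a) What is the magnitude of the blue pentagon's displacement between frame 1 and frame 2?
2.5

The blue pentagon moved from (0.7, 4.4) to (3.0, 5.3), a distance of √(2.3² + 0.9²) ≈ 2.5.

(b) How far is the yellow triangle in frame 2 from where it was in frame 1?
3.1

The yellow triangle moved from (7.8, 8.6) to (4.7, 9.1), a distance of √(3.1² + 0.5²) ≈ 3.1.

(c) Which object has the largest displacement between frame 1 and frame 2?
the blue triangle

(moved 3.5; next 3.1)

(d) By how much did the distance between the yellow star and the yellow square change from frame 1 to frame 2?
+2.0

Distance in frame 1: 1.5. Distance in frame 2: 3.5.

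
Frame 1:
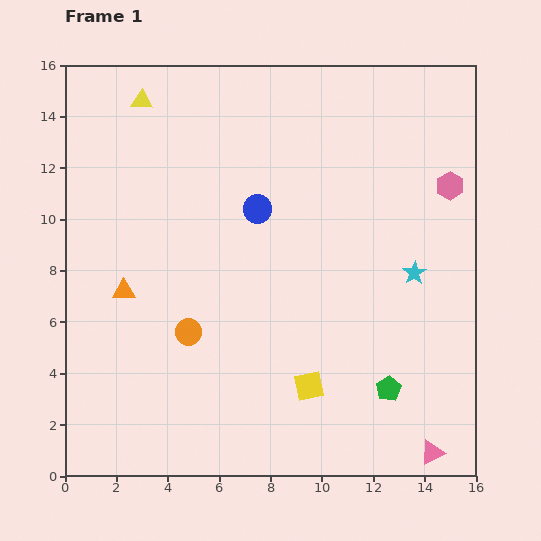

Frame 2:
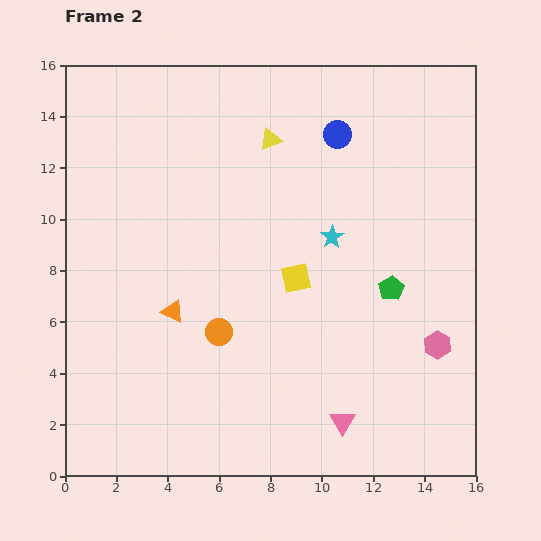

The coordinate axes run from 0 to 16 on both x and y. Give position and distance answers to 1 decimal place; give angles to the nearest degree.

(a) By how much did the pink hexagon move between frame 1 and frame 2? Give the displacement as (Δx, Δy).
(-0.5, -6.2)

The pink hexagon was at (15.0, 11.3) in frame 1 and (14.5, 5.1) in frame 2.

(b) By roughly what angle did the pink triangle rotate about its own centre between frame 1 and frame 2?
34° counter-clockwise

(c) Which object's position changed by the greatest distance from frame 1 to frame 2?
the pink hexagon

(moved 6.2; next 5.2)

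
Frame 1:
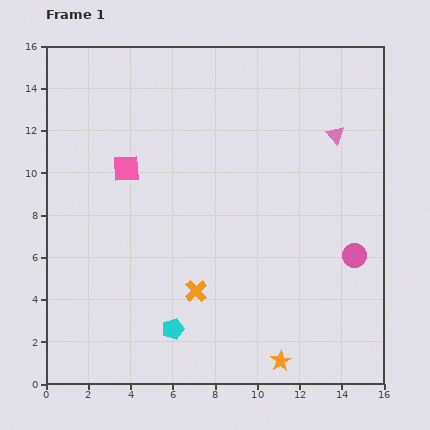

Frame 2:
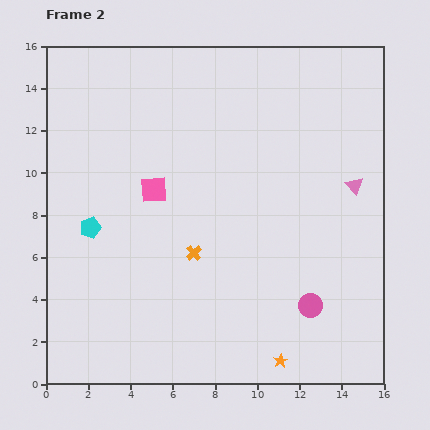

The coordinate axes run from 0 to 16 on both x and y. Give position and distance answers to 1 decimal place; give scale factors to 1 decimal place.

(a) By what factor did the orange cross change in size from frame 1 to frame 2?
0.7×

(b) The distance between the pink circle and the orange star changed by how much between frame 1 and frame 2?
-3.1

Distance in frame 1: 6.1. Distance in frame 2: 3.0.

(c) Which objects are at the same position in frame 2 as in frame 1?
the orange star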